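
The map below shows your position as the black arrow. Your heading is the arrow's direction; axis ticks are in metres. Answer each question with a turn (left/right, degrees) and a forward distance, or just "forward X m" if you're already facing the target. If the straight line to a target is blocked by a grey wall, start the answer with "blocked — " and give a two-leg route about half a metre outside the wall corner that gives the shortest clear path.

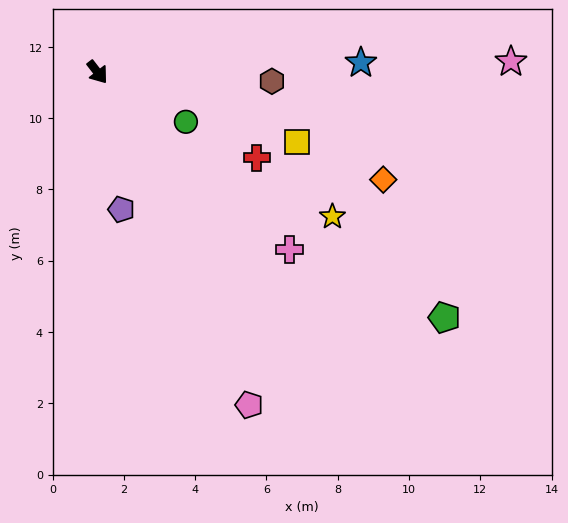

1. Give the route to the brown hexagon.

turn left 49°, forward 4.9 m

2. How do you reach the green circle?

turn left 23°, forward 2.8 m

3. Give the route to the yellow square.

turn left 33°, forward 5.9 m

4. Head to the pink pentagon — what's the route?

turn right 13°, forward 10.3 m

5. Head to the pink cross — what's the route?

turn left 10°, forward 7.3 m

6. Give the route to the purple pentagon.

turn right 28°, forward 3.9 m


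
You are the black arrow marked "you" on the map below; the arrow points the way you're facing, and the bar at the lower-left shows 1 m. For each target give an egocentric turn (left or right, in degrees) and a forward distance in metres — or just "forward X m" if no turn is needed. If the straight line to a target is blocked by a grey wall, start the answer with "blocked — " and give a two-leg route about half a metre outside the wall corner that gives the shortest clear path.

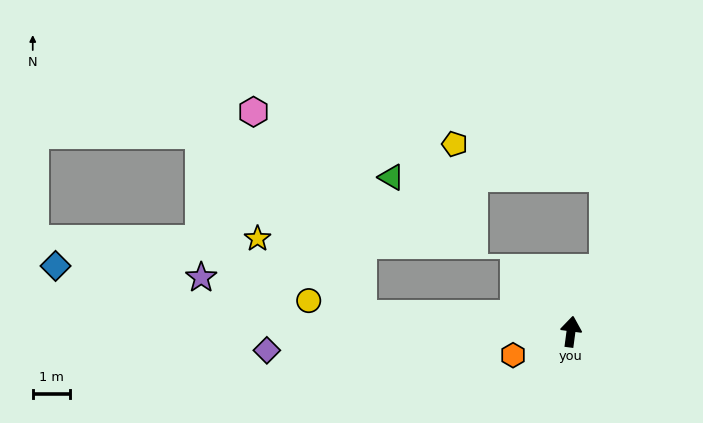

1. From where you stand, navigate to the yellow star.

blocked — turn left 93°, forward 5.6 m, then turn right 32°, forward 3.4 m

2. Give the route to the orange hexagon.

turn left 120°, forward 1.7 m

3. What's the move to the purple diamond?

turn left 101°, forward 8.1 m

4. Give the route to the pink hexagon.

blocked — turn left 93°, forward 5.6 m, then turn right 58°, forward 6.2 m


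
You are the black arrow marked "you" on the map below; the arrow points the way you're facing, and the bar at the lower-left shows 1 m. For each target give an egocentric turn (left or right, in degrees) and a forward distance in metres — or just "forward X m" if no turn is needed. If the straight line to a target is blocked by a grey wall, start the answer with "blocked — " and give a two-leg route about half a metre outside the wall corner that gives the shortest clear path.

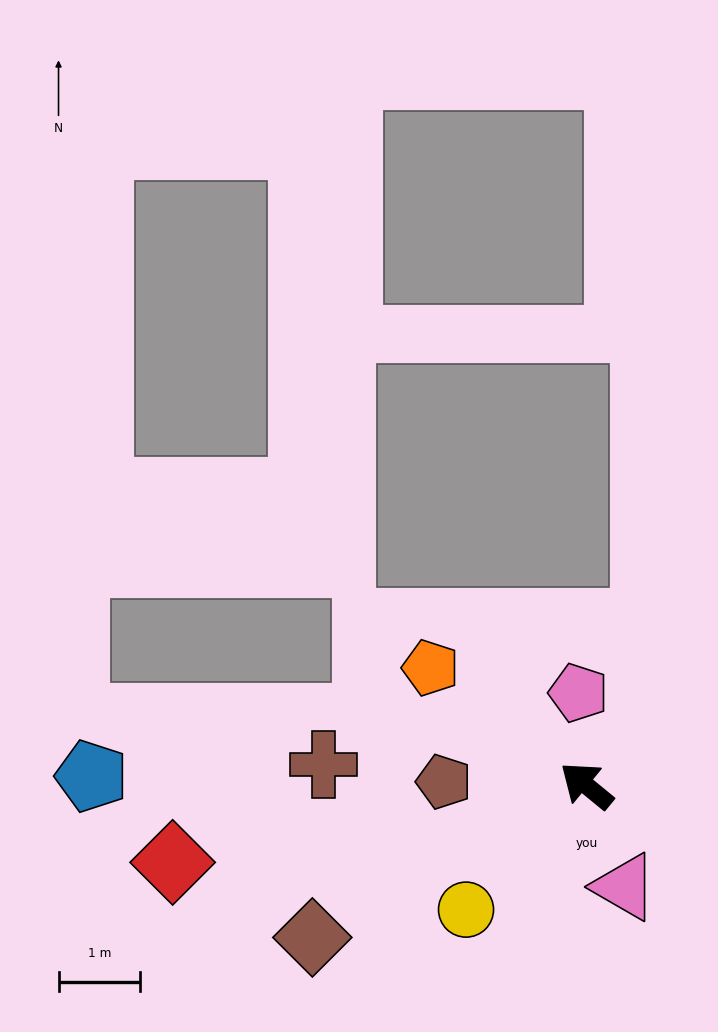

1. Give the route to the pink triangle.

turn left 150°, forward 1.3 m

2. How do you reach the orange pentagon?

turn left 2°, forward 2.4 m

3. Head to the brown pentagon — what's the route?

turn left 38°, forward 1.8 m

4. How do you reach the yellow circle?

turn left 85°, forward 2.1 m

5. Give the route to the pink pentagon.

turn right 46°, forward 1.1 m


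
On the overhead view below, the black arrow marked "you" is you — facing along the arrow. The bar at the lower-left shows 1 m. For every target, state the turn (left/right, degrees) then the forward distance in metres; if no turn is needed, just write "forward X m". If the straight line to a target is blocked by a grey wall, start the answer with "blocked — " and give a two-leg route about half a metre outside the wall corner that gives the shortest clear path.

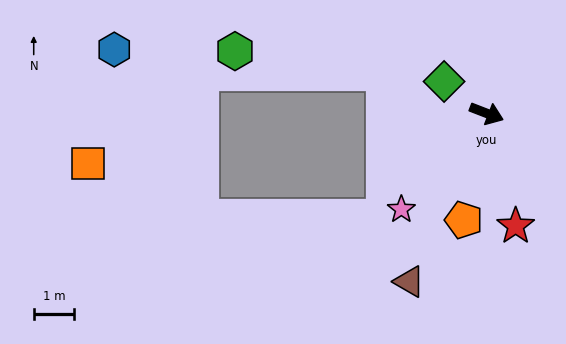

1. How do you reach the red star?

turn right 54°, forward 2.9 m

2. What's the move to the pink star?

turn right 110°, forward 3.2 m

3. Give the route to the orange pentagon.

turn right 81°, forward 2.7 m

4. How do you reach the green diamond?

turn left 164°, forward 1.3 m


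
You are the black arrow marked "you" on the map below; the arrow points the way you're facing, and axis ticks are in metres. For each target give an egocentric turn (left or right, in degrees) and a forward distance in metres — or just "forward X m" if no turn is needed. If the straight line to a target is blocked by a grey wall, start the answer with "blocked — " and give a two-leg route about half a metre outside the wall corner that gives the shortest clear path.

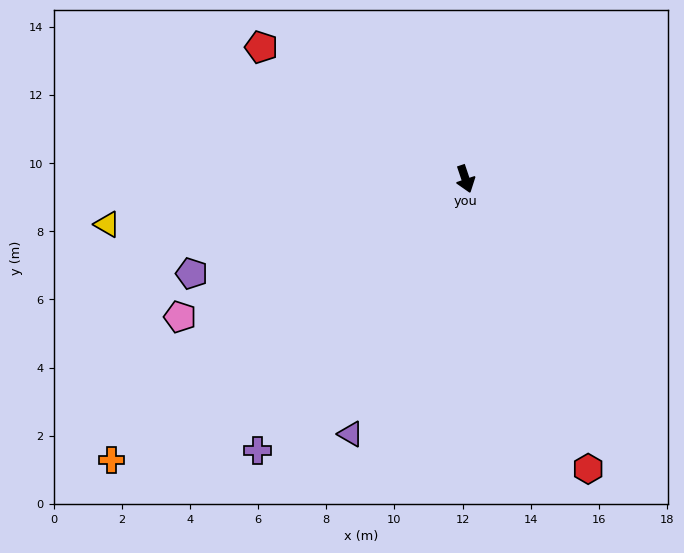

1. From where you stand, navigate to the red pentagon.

turn right 141°, forward 7.1 m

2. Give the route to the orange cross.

turn right 70°, forward 13.3 m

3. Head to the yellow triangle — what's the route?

turn right 101°, forward 10.6 m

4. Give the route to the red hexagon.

turn left 4°, forward 9.2 m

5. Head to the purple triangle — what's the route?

turn right 43°, forward 8.2 m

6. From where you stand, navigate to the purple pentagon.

turn right 90°, forward 8.5 m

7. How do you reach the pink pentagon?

turn right 83°, forward 9.3 m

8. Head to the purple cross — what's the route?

turn right 56°, forward 10.0 m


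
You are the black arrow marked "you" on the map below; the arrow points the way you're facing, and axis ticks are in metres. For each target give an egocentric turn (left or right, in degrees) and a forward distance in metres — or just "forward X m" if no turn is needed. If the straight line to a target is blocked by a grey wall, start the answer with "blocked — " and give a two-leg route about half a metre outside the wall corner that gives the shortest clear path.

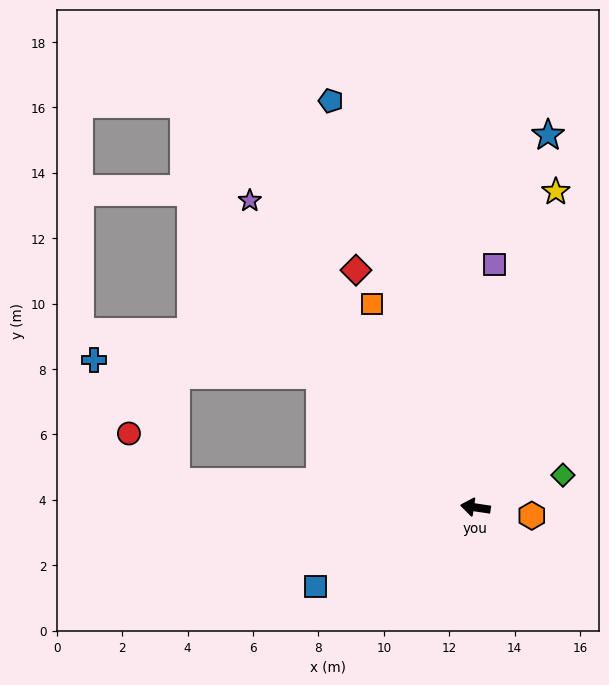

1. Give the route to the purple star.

turn right 45°, forward 11.6 m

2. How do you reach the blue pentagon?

turn right 62°, forward 13.2 m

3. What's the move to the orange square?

turn right 55°, forward 7.0 m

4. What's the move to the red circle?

blocked — turn left 4°, forward 9.2 m, then turn right 42°, forward 2.1 m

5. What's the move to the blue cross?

blocked — turn right 32°, forward 6.3 m, then turn left 37°, forward 6.9 m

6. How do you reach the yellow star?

turn right 96°, forward 10.0 m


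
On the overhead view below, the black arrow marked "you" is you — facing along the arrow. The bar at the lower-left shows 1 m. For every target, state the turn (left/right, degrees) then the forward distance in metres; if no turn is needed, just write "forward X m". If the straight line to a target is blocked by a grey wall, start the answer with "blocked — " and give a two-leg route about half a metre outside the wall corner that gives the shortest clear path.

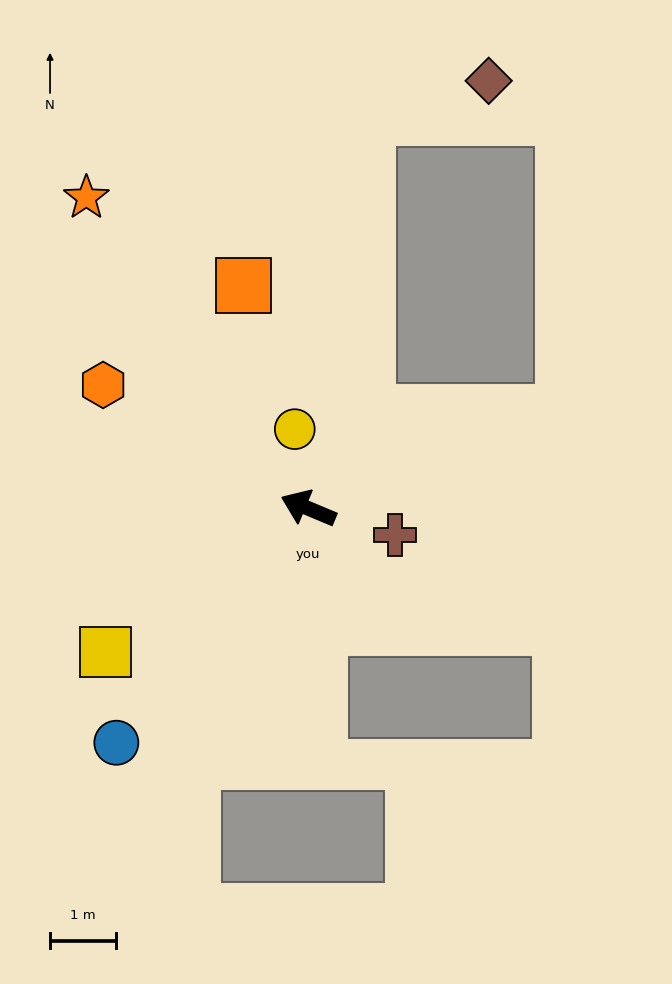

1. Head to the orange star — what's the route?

turn right 32°, forward 5.8 m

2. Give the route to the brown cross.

turn right 175°, forward 1.4 m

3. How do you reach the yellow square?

turn left 58°, forward 3.8 m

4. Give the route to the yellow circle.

turn right 58°, forward 1.2 m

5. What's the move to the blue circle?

turn left 73°, forward 4.6 m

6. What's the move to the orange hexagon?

turn right 8°, forward 3.6 m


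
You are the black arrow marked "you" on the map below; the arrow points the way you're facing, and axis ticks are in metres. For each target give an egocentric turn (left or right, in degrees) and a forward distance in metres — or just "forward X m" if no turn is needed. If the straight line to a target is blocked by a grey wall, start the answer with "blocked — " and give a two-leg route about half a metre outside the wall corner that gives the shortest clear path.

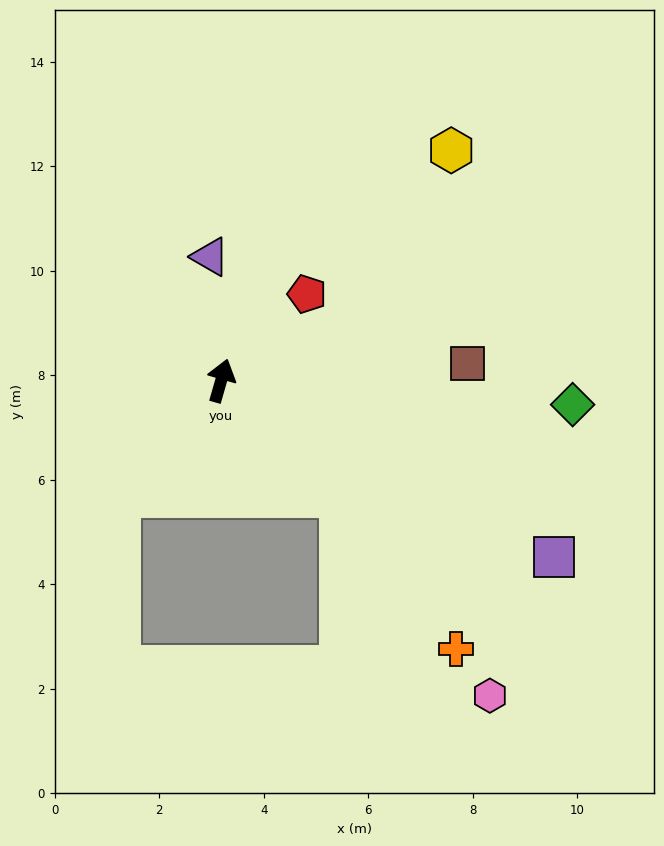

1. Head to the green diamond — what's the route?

turn right 78°, forward 6.7 m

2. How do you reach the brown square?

turn right 70°, forward 4.7 m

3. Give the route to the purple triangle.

turn left 21°, forward 2.4 m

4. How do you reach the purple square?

turn right 102°, forward 7.2 m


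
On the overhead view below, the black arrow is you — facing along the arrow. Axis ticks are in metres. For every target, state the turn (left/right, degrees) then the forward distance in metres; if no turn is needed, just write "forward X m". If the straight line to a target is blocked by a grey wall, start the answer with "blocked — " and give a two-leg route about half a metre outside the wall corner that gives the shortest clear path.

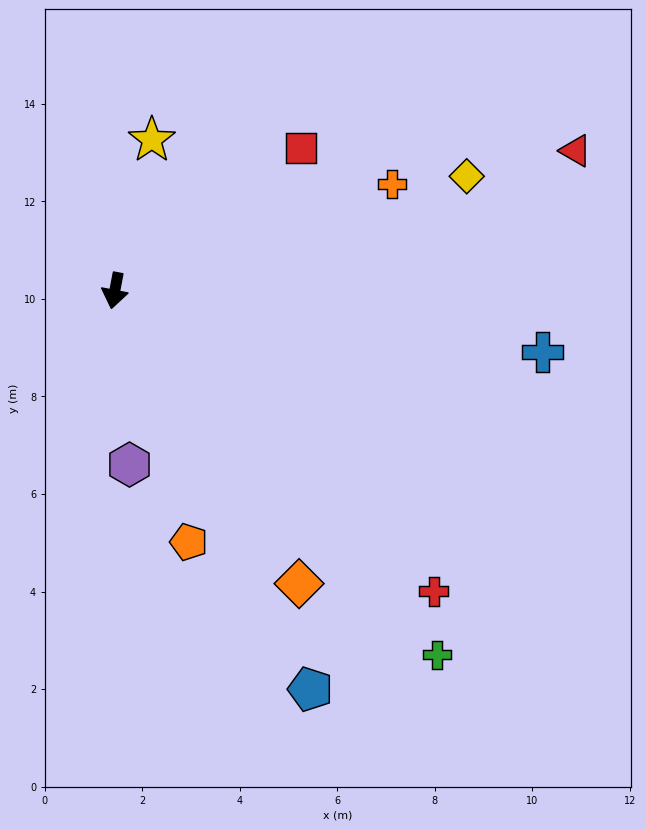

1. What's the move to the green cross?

turn left 52°, forward 10.0 m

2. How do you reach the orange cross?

turn left 122°, forward 6.1 m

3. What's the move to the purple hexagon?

turn left 16°, forward 3.6 m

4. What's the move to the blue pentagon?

turn left 37°, forward 9.1 m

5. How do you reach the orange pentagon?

turn left 27°, forward 5.4 m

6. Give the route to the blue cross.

turn left 93°, forward 8.9 m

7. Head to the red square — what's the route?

turn left 138°, forward 4.8 m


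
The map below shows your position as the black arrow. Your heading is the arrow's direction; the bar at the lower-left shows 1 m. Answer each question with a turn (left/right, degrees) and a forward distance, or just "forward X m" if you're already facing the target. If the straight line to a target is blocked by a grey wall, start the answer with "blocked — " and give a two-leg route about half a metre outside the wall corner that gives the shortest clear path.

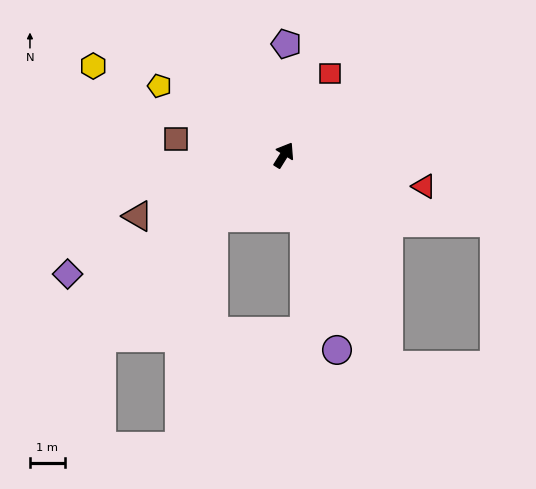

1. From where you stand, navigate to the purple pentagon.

turn left 31°, forward 3.2 m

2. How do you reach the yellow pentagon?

turn left 93°, forward 4.1 m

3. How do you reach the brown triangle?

turn left 145°, forward 4.6 m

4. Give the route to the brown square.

turn left 113°, forward 3.1 m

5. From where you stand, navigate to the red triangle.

turn right 71°, forward 4.1 m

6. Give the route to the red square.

turn left 2°, forward 2.7 m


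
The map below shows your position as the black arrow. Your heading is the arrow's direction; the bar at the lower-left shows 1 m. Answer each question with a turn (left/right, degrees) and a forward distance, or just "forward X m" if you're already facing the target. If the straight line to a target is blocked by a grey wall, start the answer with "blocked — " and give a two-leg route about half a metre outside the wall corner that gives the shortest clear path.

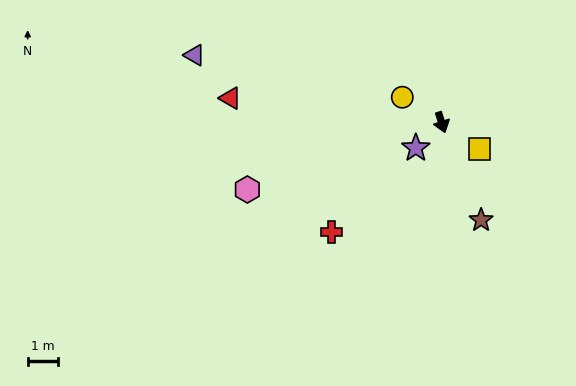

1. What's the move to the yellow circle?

turn right 141°, forward 1.6 m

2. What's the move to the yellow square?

turn left 37°, forward 1.6 m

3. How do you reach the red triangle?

turn right 115°, forward 7.1 m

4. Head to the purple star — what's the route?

turn right 63°, forward 1.2 m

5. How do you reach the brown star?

turn left 4°, forward 3.5 m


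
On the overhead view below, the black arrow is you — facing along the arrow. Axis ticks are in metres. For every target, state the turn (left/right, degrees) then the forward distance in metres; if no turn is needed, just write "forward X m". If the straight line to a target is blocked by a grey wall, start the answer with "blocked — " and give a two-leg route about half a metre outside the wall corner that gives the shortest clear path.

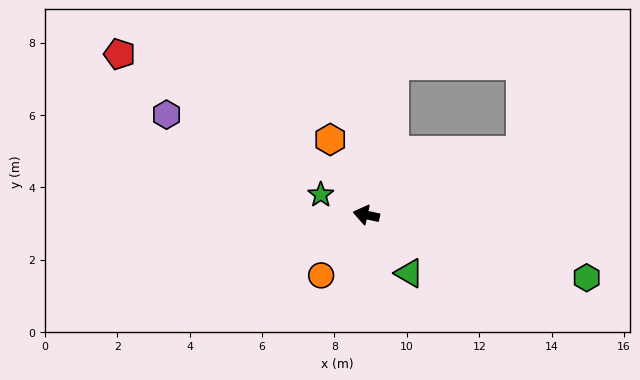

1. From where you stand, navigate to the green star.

turn right 12°, forward 1.4 m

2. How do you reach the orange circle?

turn left 65°, forward 2.1 m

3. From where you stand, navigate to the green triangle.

turn left 139°, forward 2.0 m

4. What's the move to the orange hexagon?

turn right 52°, forward 2.3 m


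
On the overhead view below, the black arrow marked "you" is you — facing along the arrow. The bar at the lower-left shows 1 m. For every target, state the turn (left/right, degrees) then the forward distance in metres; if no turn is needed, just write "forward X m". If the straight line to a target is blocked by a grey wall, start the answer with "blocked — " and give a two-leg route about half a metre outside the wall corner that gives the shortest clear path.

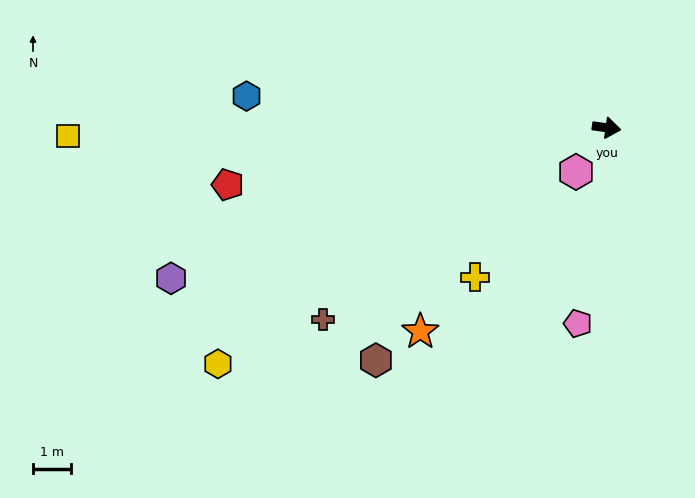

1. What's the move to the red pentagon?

turn right 163°, forward 10.0 m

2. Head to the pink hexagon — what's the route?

turn right 117°, forward 1.4 m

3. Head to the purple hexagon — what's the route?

turn right 153°, forward 12.0 m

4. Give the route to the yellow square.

turn right 171°, forward 14.1 m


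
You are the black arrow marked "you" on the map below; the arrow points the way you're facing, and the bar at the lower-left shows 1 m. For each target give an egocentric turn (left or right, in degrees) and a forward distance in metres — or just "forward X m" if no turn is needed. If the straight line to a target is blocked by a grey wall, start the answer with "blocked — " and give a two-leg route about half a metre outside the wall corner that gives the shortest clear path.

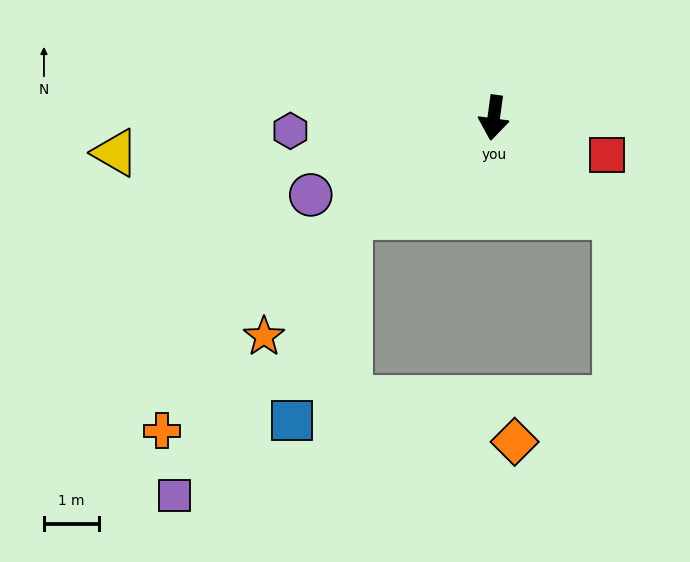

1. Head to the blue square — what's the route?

blocked — turn right 48°, forward 3.2 m, then turn left 40°, forward 3.8 m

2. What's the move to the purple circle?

turn right 59°, forward 3.6 m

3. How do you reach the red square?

turn left 80°, forward 2.2 m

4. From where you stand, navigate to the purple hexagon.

turn right 79°, forward 3.7 m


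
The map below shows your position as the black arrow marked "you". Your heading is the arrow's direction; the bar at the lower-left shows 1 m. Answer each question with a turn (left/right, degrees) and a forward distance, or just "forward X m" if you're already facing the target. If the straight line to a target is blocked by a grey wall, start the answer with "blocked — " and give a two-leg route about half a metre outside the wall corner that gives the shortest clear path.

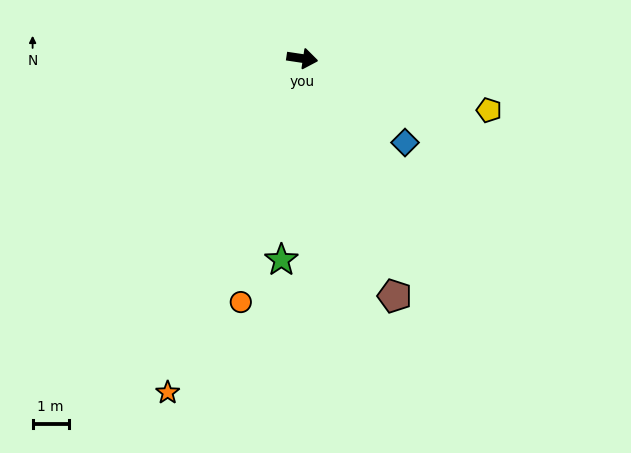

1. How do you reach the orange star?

turn right 103°, forward 10.0 m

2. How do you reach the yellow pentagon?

turn right 7°, forward 5.4 m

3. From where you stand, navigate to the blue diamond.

turn right 31°, forward 3.7 m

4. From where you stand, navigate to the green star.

turn right 87°, forward 5.6 m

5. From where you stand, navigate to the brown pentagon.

turn right 60°, forward 7.1 m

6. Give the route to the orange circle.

turn right 96°, forward 7.0 m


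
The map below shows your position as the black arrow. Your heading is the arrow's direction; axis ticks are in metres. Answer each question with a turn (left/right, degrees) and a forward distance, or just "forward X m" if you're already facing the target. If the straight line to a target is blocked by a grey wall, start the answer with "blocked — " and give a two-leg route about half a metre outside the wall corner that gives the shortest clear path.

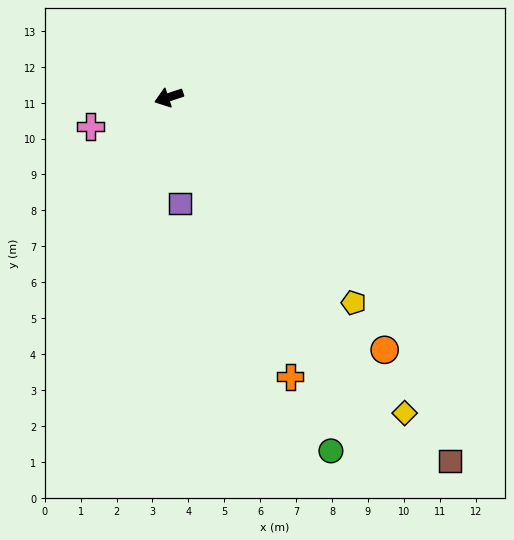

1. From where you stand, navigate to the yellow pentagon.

turn left 113°, forward 7.7 m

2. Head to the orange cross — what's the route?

turn left 95°, forward 8.5 m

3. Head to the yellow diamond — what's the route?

turn left 108°, forward 11.0 m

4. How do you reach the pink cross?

turn left 2°, forward 2.3 m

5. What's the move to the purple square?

turn left 78°, forward 3.0 m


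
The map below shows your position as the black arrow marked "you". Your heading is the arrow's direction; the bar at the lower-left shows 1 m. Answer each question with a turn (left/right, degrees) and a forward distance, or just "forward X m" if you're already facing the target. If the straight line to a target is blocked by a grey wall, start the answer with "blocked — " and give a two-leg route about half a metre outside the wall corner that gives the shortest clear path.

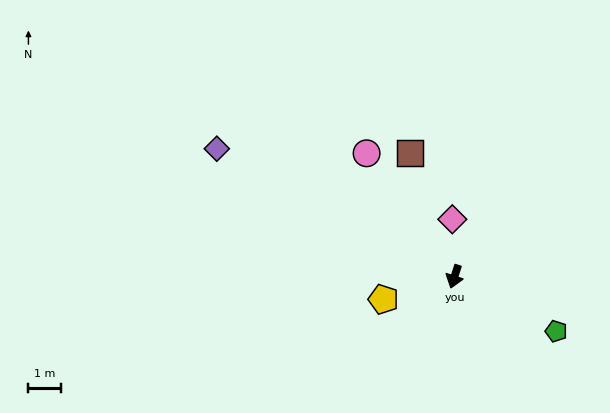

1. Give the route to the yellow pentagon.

turn right 55°, forward 2.3 m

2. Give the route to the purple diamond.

turn right 101°, forward 8.3 m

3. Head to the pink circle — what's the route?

turn right 127°, forward 4.7 m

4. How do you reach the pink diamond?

turn right 160°, forward 1.8 m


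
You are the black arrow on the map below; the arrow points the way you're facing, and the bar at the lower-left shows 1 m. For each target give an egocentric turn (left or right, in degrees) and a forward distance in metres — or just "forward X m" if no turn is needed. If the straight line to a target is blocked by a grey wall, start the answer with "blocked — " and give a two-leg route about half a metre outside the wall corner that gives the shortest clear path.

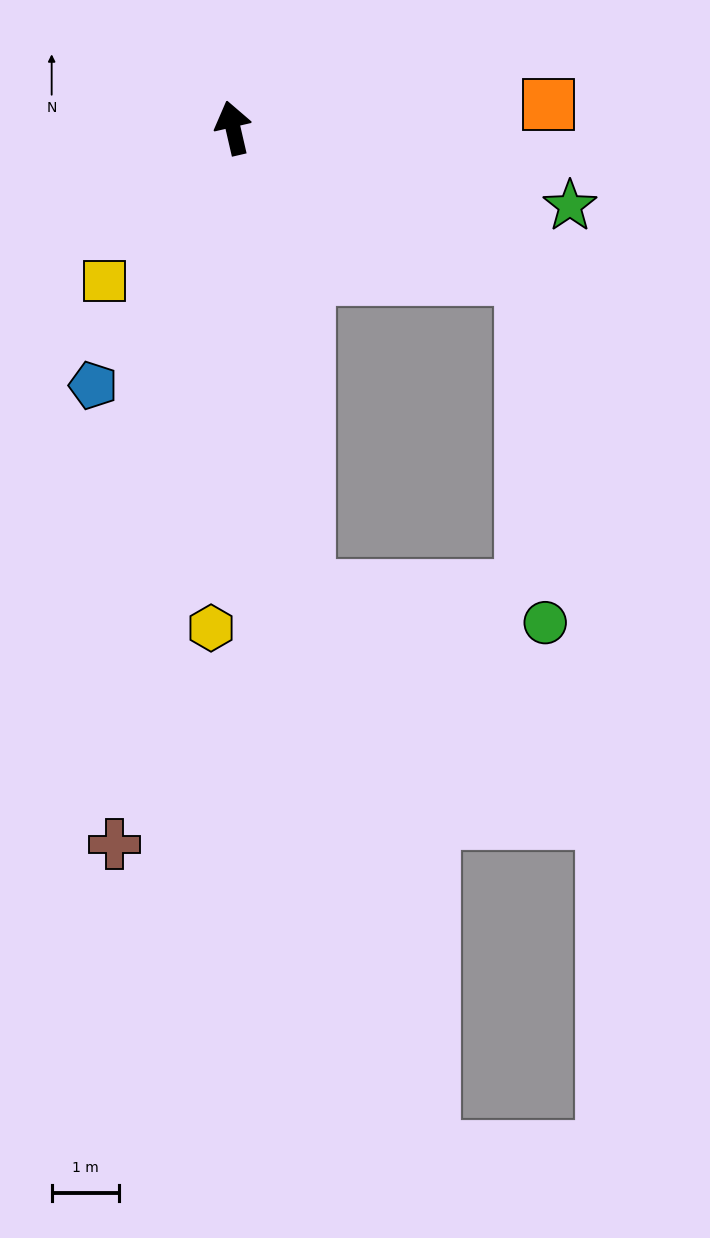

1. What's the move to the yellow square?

turn left 127°, forward 3.0 m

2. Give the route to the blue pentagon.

turn left 139°, forward 4.3 m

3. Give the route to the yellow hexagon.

turn left 165°, forward 7.4 m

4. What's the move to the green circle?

blocked — turn right 130°, forward 4.8 m, then turn right 59°, forward 5.1 m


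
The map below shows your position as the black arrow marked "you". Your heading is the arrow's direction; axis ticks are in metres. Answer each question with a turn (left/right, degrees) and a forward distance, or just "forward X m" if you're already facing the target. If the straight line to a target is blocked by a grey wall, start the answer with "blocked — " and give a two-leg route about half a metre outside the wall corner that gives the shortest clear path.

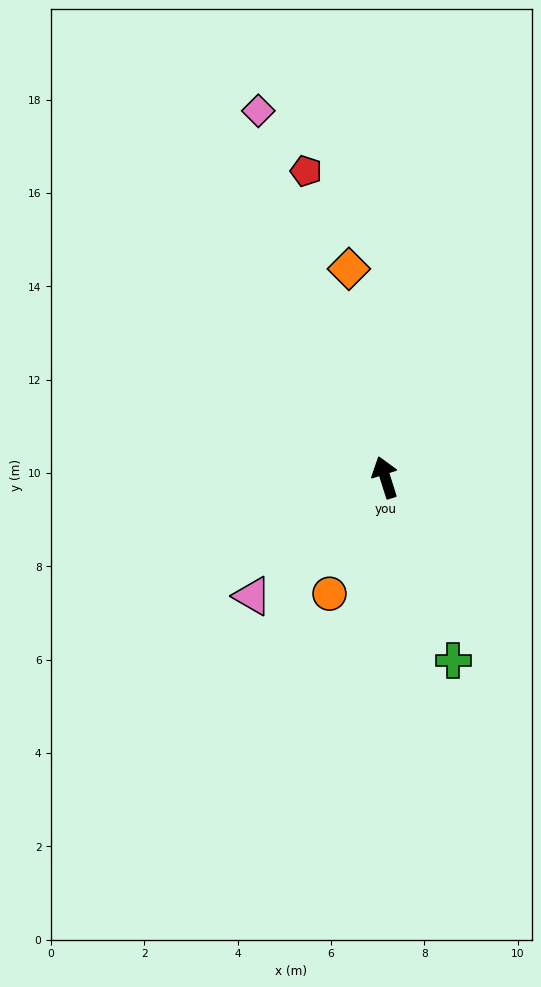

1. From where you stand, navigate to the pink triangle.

turn left 114°, forward 3.8 m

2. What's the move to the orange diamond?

turn right 8°, forward 4.5 m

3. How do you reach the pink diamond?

forward 8.3 m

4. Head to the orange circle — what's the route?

turn left 137°, forward 2.8 m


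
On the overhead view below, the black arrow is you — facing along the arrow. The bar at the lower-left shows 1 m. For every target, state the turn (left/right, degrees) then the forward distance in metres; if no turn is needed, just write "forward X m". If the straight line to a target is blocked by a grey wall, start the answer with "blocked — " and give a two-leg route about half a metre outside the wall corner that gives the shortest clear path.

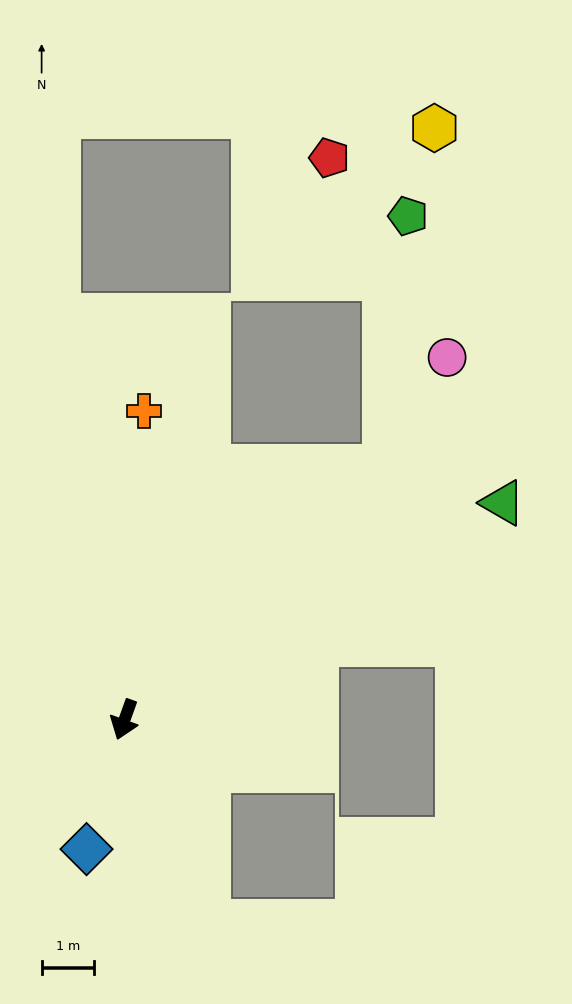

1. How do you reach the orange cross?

turn right 164°, forward 5.9 m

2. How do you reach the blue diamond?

turn left 3°, forward 2.6 m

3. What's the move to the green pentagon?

blocked — turn left 154°, forward 6.9 m, then turn left 40°, forward 4.8 m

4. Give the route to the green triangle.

turn left 140°, forward 8.3 m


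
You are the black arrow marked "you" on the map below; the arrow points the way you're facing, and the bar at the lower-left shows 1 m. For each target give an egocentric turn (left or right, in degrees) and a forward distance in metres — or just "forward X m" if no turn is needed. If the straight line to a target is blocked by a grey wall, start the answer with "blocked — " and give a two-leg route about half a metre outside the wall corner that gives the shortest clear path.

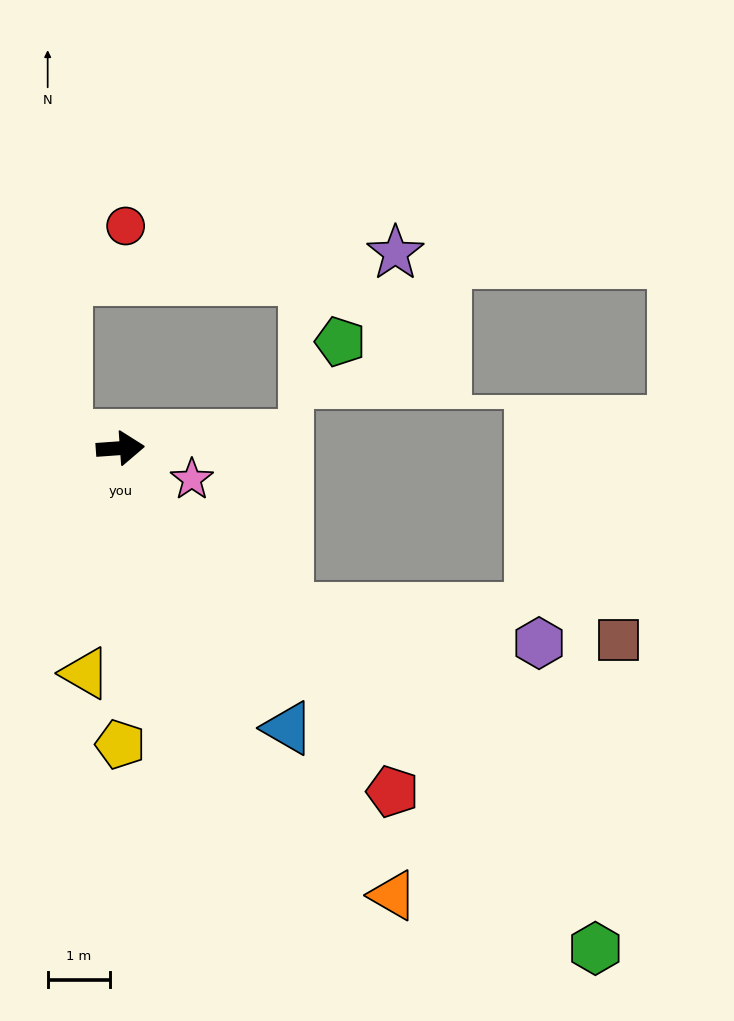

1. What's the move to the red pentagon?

turn right 56°, forward 7.1 m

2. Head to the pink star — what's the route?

turn right 28°, forward 1.3 m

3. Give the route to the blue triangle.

turn right 63°, forward 5.3 m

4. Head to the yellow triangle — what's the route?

turn right 103°, forward 3.7 m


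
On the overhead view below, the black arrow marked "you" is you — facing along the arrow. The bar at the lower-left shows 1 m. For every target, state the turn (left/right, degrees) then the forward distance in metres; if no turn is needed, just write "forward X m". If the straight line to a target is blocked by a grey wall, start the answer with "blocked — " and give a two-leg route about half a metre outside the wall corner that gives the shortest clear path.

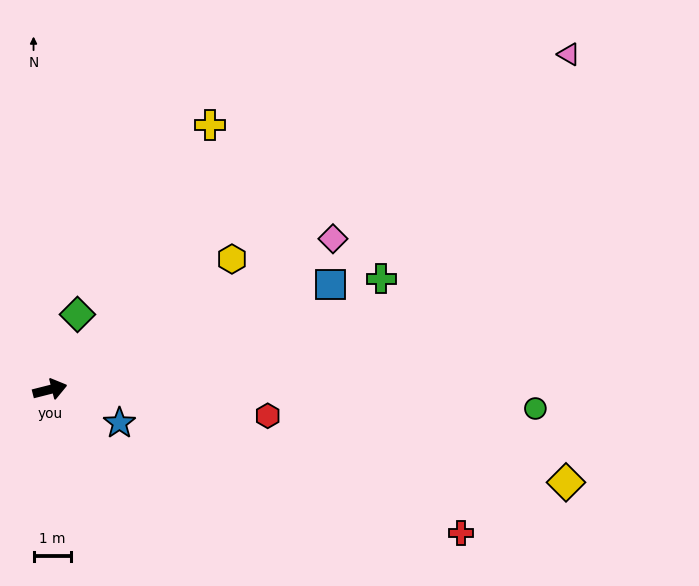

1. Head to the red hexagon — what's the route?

turn right 21°, forward 5.8 m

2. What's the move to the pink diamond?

turn left 14°, forward 8.5 m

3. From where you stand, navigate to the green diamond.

turn left 56°, forward 2.1 m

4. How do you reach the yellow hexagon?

turn left 21°, forward 5.9 m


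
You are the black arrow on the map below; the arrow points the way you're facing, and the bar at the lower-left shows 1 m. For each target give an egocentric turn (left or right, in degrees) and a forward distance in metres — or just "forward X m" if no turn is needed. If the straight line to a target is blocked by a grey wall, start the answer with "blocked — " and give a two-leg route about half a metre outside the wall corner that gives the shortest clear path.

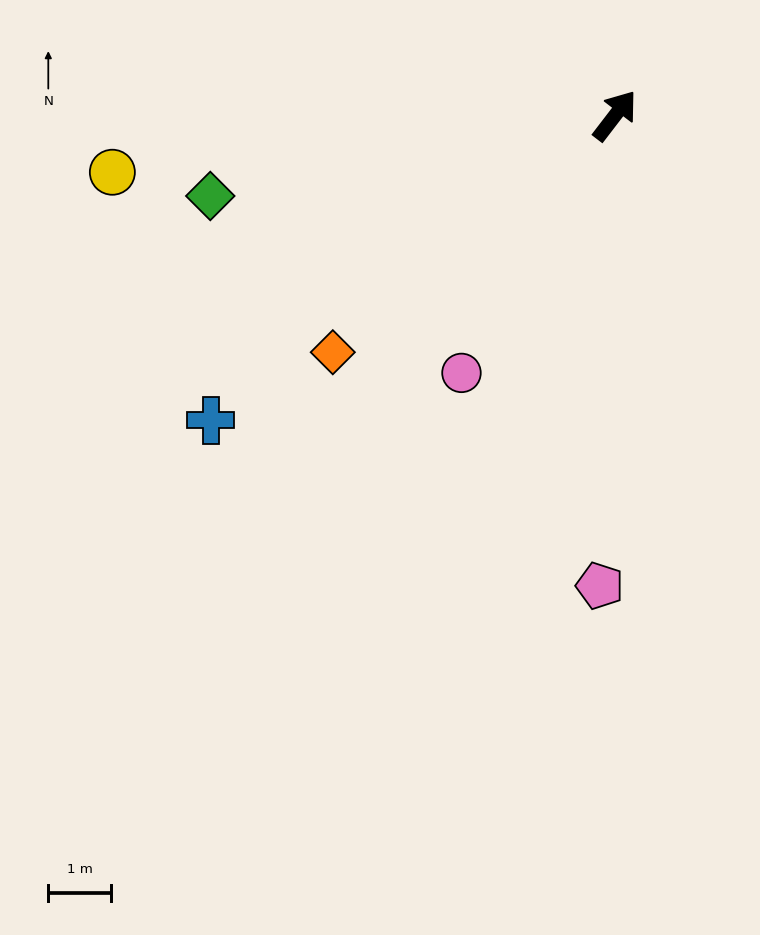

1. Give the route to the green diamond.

turn left 139°, forward 6.6 m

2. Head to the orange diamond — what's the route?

turn left 167°, forward 5.9 m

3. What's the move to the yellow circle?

turn left 134°, forward 8.1 m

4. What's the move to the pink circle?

turn right 173°, forward 4.8 m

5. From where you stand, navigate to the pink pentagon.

turn right 144°, forward 7.5 m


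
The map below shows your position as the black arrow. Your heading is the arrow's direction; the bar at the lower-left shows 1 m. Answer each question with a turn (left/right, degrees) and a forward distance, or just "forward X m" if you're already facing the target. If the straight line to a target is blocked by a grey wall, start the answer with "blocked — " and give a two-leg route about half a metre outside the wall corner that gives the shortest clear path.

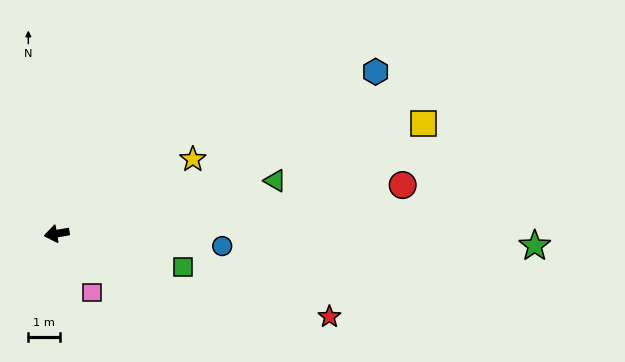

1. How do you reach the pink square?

turn left 111°, forward 2.2 m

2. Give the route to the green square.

turn left 155°, forward 4.1 m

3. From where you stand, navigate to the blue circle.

turn left 166°, forward 5.2 m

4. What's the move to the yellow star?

turn right 161°, forward 4.9 m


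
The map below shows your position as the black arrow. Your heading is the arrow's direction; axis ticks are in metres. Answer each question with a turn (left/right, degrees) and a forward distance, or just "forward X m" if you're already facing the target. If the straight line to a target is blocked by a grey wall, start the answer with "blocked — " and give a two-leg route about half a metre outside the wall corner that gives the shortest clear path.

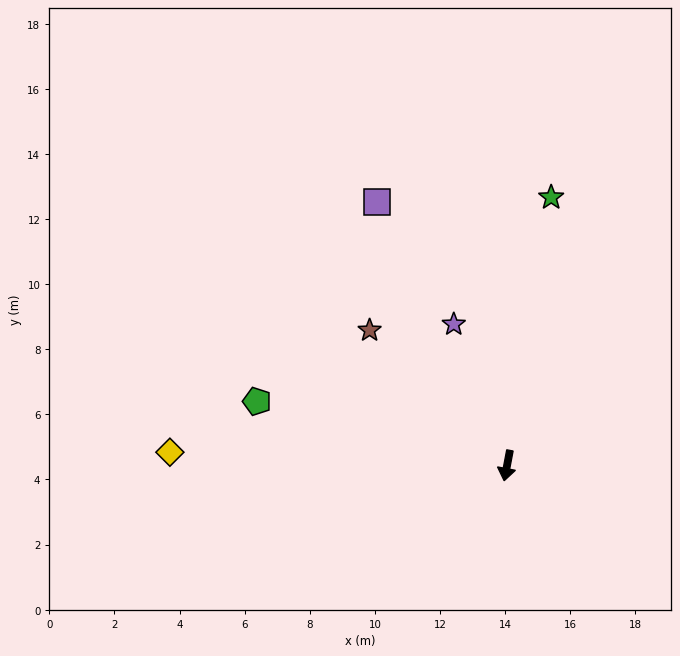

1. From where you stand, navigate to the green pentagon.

turn right 94°, forward 7.9 m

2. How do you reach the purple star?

turn right 149°, forward 4.6 m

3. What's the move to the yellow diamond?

turn right 82°, forward 10.4 m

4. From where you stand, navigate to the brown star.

turn right 124°, forward 5.9 m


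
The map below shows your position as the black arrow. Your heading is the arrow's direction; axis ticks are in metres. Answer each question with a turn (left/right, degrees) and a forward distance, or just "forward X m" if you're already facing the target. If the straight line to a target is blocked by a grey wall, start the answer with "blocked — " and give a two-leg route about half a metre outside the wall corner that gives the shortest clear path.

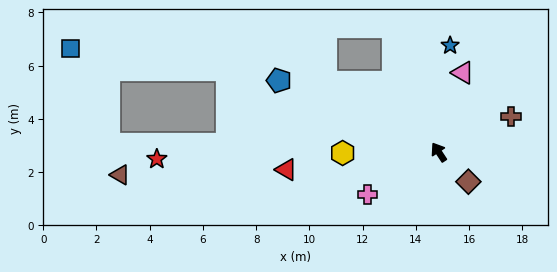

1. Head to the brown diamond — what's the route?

turn right 168°, forward 1.6 m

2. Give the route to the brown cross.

turn right 97°, forward 3.0 m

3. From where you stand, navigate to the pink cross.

turn left 87°, forward 3.1 m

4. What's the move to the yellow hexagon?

turn left 57°, forward 3.6 m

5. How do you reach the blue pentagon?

turn left 32°, forward 6.6 m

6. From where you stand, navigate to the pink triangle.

turn right 50°, forward 3.1 m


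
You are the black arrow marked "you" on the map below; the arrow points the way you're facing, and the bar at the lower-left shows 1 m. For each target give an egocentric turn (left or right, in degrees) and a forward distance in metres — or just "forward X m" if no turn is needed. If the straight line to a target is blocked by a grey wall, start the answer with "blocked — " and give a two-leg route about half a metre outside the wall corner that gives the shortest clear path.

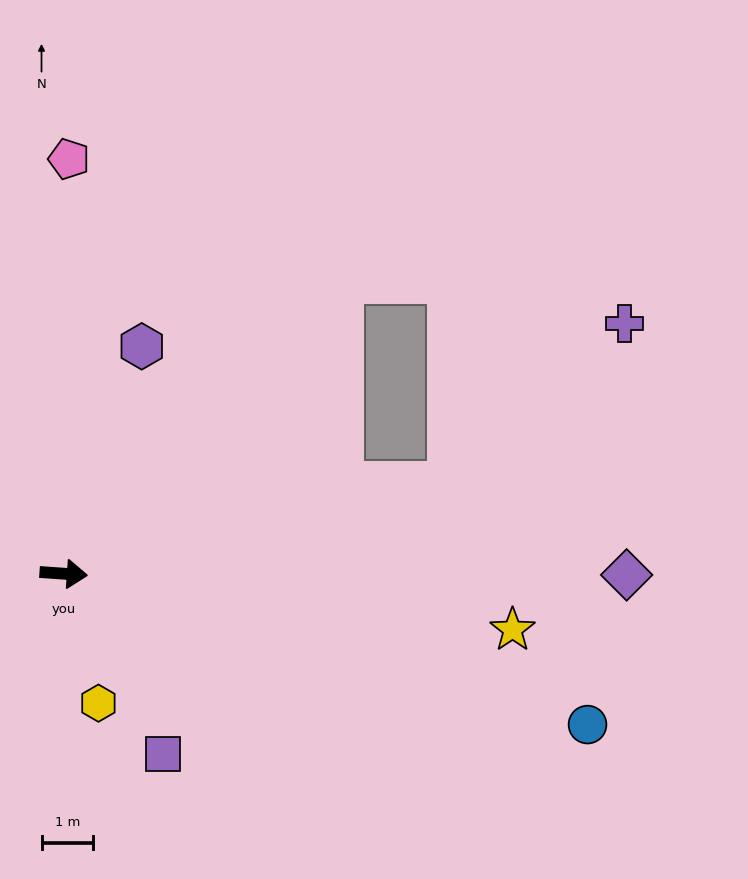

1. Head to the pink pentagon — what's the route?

turn left 93°, forward 8.0 m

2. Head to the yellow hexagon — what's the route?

turn right 71°, forward 2.6 m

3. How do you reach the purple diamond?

turn left 4°, forward 10.9 m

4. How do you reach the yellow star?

turn right 3°, forward 8.7 m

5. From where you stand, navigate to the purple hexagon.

turn left 75°, forward 4.6 m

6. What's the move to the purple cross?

blocked — turn left 17°, forward 7.7 m, then turn left 29°, forward 4.6 m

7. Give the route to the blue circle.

turn right 12°, forward 10.5 m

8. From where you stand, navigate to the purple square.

turn right 57°, forward 4.0 m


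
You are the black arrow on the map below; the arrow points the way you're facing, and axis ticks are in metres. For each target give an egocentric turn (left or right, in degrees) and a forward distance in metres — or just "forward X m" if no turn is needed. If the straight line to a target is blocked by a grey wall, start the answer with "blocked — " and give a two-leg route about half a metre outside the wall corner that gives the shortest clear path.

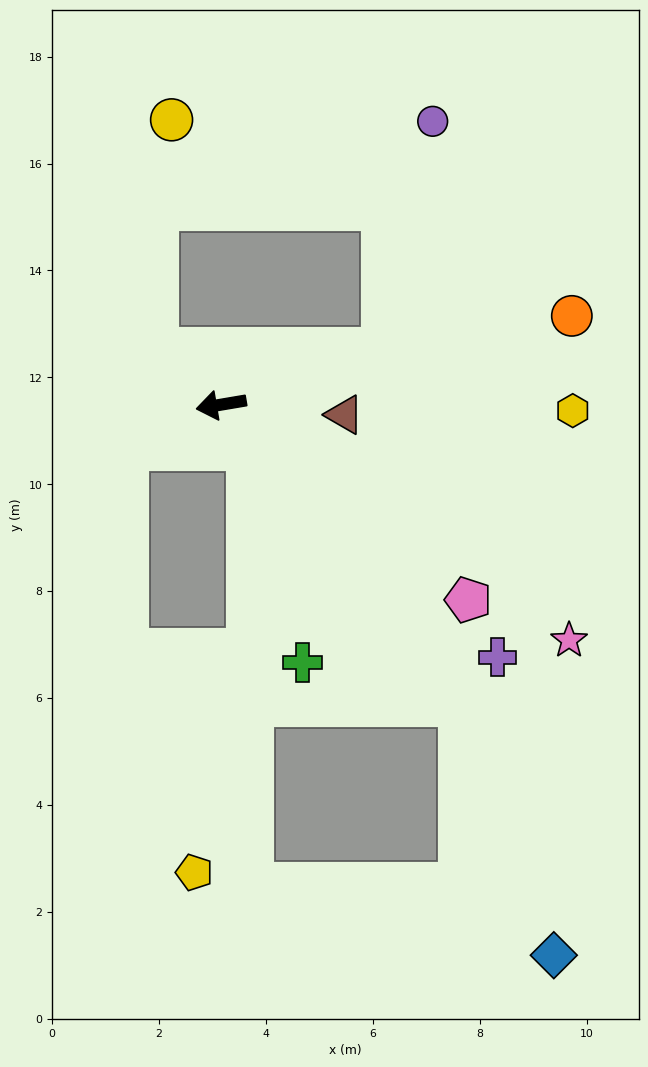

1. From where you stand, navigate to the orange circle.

turn right 175°, forward 6.8 m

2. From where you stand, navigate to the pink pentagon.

turn left 132°, forward 5.9 m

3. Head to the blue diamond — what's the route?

blocked — turn left 119°, forward 7.2 m, then turn right 18°, forward 5.0 m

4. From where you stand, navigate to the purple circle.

blocked — turn right 171°, forward 3.2 m, then turn left 59°, forward 4.4 m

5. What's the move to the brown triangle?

turn left 166°, forward 2.3 m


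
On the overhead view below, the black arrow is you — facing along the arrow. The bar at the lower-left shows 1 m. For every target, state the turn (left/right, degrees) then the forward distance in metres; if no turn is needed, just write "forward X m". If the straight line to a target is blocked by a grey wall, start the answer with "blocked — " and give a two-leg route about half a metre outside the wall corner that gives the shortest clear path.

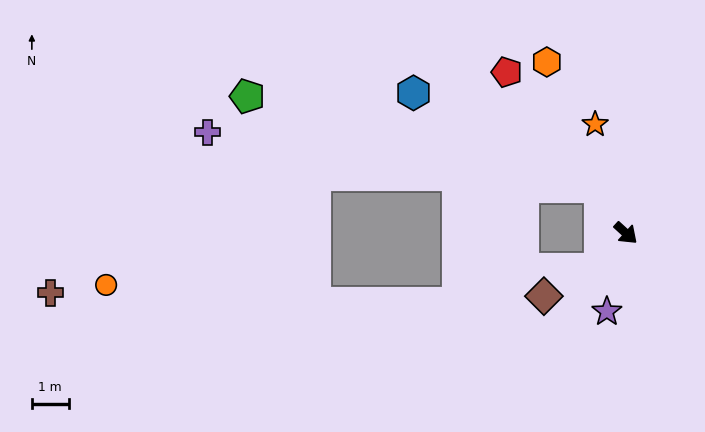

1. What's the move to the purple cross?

blocked — turn left 162°, forward 1.4 m, then turn left 52°, forward 10.8 m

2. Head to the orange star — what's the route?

turn left 148°, forward 3.1 m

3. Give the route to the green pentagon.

blocked — turn left 162°, forward 1.4 m, then turn left 46°, forward 9.9 m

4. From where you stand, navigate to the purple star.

turn right 61°, forward 2.2 m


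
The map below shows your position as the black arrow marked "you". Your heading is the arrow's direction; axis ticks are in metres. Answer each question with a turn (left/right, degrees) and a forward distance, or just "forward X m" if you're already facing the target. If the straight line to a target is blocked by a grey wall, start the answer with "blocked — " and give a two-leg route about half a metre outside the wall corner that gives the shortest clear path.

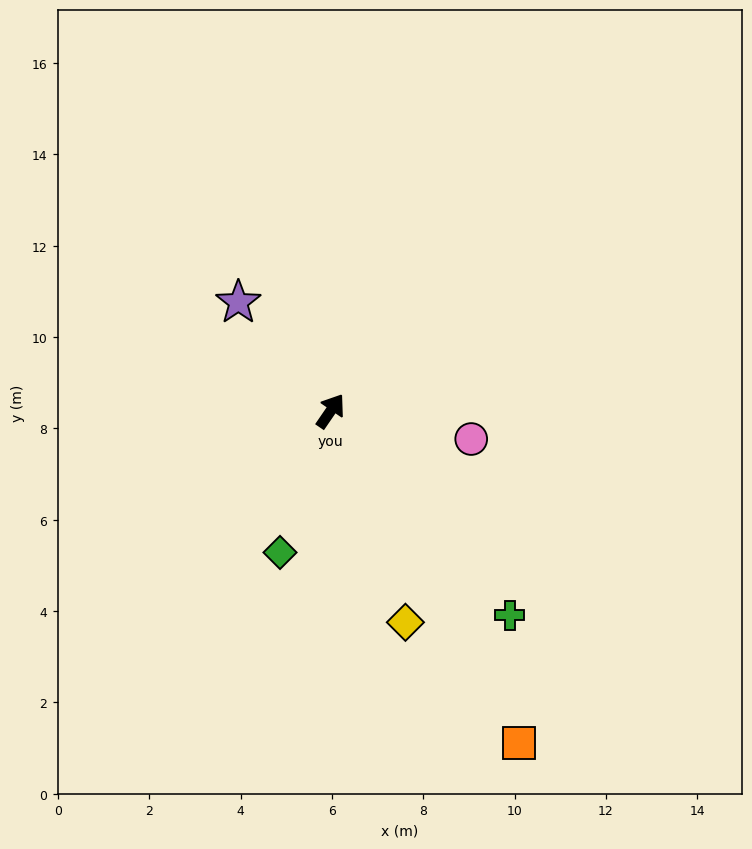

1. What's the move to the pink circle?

turn right 67°, forward 3.1 m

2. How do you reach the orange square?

turn right 116°, forward 8.4 m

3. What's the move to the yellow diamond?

turn right 126°, forward 4.9 m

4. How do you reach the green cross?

turn right 104°, forward 6.0 m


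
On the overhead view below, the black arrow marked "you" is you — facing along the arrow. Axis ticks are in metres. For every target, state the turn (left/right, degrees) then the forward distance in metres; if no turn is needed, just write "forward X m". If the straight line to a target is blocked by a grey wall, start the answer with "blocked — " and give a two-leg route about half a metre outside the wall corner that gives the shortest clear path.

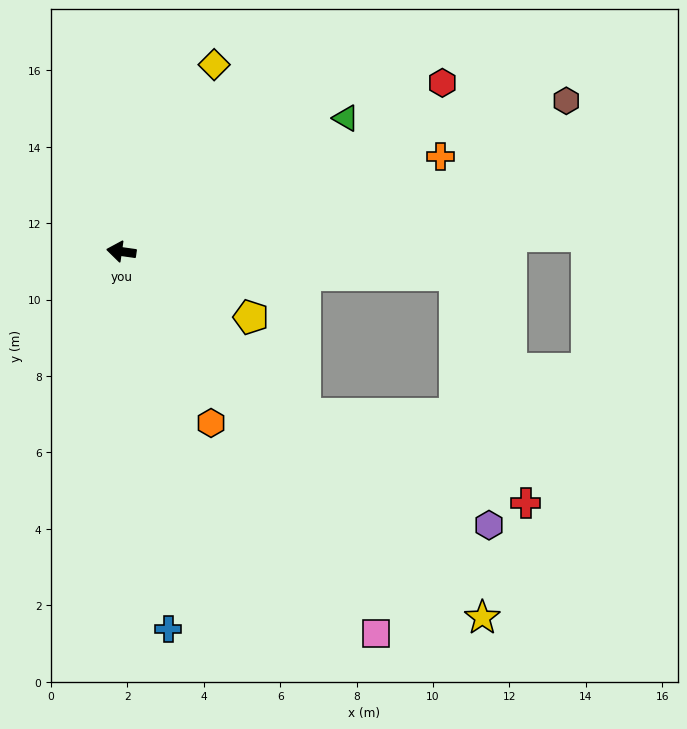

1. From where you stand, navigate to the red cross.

blocked — turn left 147°, forward 6.4 m, then turn left 19°, forward 6.2 m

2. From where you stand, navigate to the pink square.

turn left 132°, forward 12.0 m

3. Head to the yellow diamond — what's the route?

turn right 108°, forward 5.5 m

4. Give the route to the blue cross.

turn left 105°, forward 10.0 m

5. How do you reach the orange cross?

turn right 155°, forward 8.7 m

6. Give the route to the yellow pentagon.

turn left 161°, forward 3.8 m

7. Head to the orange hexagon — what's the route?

turn left 126°, forward 5.1 m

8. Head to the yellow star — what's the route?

turn left 143°, forward 13.5 m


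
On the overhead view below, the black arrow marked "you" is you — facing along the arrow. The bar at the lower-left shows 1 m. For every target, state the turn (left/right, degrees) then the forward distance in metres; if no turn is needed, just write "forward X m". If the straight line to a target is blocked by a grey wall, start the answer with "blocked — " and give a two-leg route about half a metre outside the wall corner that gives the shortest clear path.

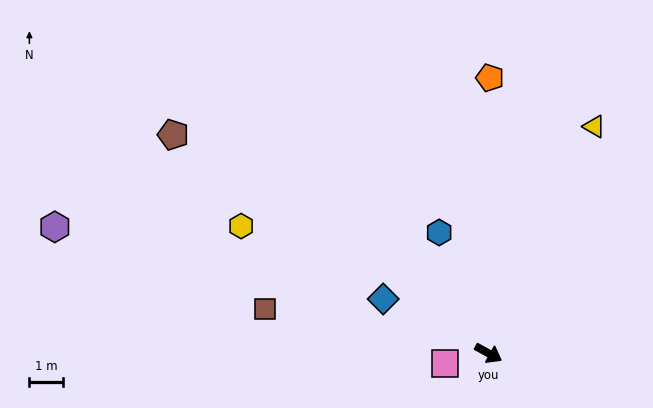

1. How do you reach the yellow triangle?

turn left 94°, forward 7.5 m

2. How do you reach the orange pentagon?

turn left 119°, forward 8.2 m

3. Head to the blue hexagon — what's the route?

turn left 141°, forward 3.9 m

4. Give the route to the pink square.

turn right 138°, forward 1.3 m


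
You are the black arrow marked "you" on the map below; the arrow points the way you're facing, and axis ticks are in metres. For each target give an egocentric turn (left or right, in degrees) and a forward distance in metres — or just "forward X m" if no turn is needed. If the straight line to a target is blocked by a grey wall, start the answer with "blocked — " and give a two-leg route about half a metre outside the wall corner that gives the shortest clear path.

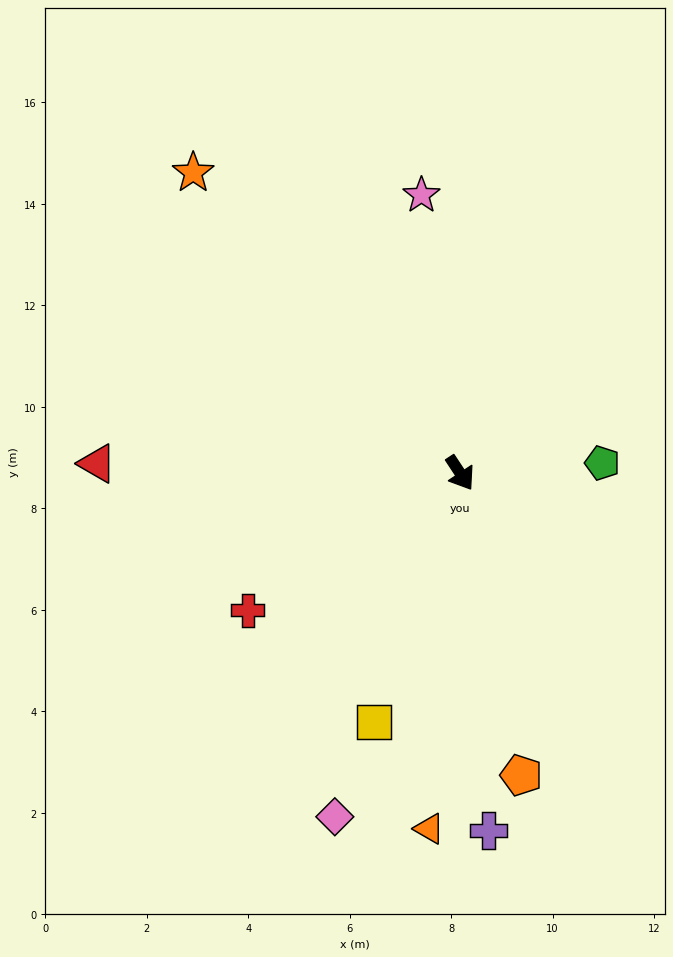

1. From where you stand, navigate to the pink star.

turn left 155°, forward 5.5 m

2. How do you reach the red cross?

turn right 91°, forward 5.0 m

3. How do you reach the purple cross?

turn right 29°, forward 7.1 m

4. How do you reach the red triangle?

turn right 125°, forward 7.2 m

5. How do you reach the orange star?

turn right 172°, forward 7.9 m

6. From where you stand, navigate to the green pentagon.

turn left 61°, forward 2.8 m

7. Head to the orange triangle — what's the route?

turn right 38°, forward 7.0 m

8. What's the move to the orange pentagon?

turn right 22°, forward 6.1 m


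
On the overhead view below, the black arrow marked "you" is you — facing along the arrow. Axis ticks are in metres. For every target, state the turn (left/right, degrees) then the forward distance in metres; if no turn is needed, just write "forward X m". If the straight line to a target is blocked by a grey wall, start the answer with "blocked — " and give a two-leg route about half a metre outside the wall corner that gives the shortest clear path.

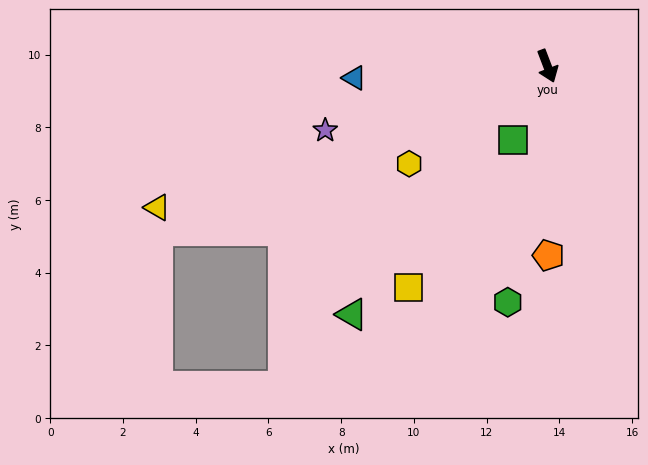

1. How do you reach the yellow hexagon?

turn right 76°, forward 4.7 m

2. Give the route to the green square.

turn right 46°, forward 2.2 m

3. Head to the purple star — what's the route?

turn right 95°, forward 6.4 m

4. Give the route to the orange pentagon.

turn right 21°, forward 5.2 m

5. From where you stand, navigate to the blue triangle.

turn right 107°, forward 5.3 m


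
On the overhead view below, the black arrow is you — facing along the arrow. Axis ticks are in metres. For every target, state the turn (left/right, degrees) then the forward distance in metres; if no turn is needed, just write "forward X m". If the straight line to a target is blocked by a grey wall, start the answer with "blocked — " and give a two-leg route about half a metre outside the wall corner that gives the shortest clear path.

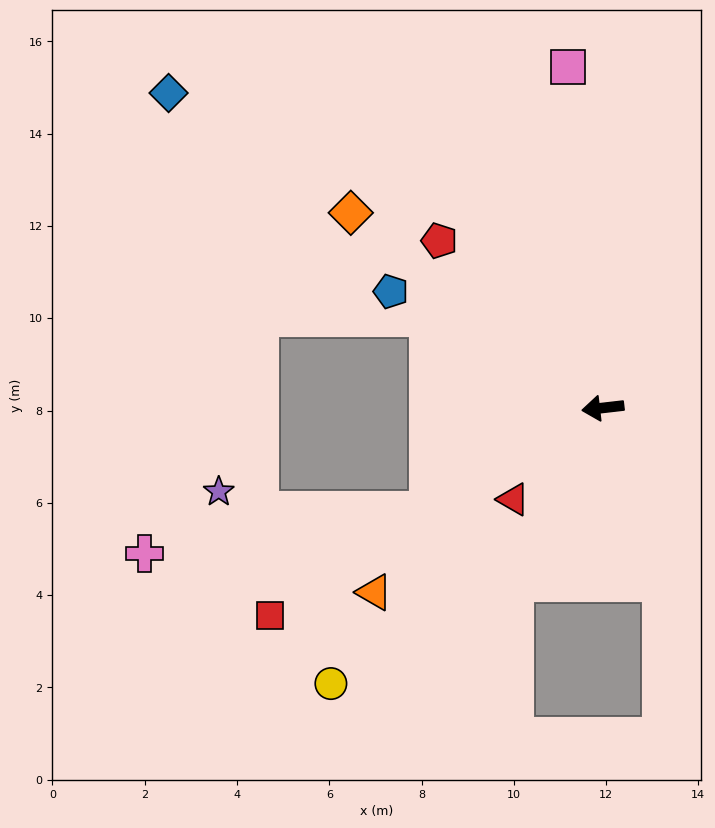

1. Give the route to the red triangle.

turn left 39°, forward 2.8 m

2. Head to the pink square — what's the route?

turn right 91°, forward 7.4 m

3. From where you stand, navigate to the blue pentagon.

turn right 35°, forward 5.2 m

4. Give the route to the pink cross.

blocked — turn left 24°, forward 4.4 m, then turn right 22°, forward 6.2 m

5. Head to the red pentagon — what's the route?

turn right 52°, forward 5.1 m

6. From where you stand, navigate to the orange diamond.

turn right 44°, forward 6.9 m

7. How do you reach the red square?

turn left 25°, forward 8.5 m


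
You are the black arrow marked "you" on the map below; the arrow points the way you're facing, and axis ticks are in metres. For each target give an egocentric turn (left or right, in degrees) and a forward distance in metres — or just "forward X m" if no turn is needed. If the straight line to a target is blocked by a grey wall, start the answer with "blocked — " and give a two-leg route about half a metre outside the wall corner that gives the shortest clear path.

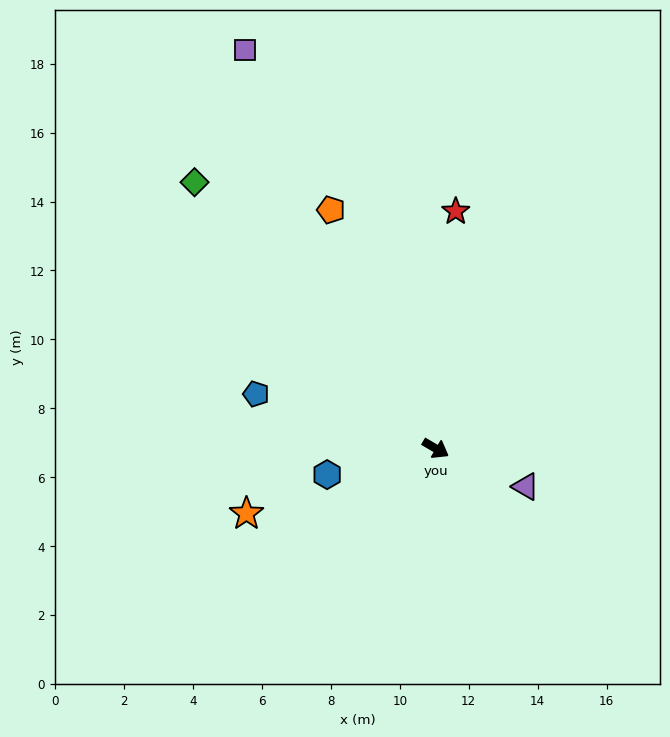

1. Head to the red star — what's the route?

turn left 115°, forward 6.9 m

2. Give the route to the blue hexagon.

turn right 136°, forward 3.2 m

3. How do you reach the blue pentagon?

turn right 167°, forward 5.4 m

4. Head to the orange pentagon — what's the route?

turn left 144°, forward 7.6 m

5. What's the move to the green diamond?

turn left 162°, forward 10.4 m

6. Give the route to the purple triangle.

turn left 7°, forward 2.8 m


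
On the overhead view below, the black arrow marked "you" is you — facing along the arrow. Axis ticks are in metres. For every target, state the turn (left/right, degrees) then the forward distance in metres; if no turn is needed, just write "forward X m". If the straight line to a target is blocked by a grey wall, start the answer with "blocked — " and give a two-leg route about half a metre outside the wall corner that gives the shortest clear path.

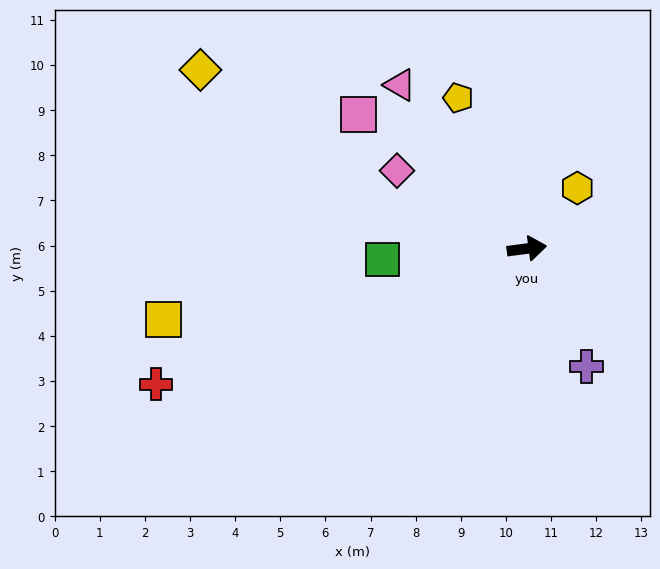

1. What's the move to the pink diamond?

turn left 142°, forward 3.4 m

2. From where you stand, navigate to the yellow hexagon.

turn left 43°, forward 1.7 m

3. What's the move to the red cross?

turn right 167°, forward 8.7 m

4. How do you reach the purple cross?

turn right 71°, forward 2.9 m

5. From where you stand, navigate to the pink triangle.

turn left 120°, forward 4.6 m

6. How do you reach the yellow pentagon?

turn left 107°, forward 3.7 m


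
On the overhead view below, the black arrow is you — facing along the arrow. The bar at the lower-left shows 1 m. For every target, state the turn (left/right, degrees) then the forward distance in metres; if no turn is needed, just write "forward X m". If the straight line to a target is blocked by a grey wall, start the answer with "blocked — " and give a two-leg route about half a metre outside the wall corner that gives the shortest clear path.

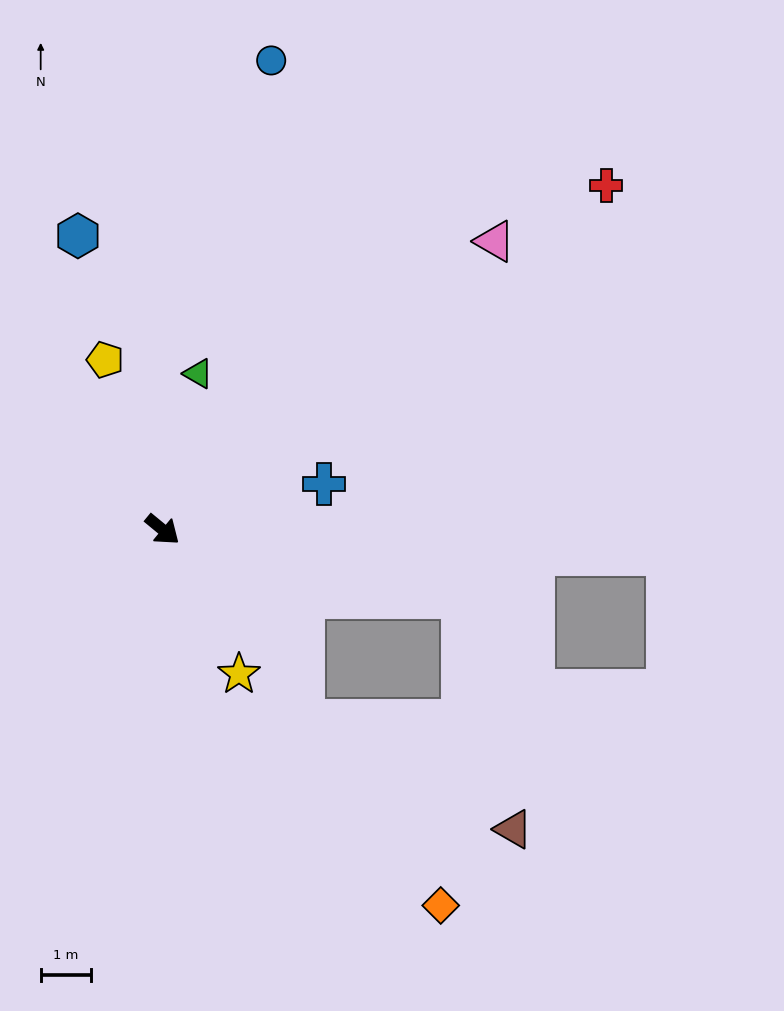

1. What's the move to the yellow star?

turn right 23°, forward 3.2 m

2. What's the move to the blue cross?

turn left 55°, forward 3.3 m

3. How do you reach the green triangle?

turn left 117°, forward 3.2 m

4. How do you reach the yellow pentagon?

turn left 148°, forward 3.6 m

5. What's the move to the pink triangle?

turn left 80°, forward 8.7 m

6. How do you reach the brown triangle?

blocked — turn left 27°, forward 6.1 m, then turn right 65°, forward 4.7 m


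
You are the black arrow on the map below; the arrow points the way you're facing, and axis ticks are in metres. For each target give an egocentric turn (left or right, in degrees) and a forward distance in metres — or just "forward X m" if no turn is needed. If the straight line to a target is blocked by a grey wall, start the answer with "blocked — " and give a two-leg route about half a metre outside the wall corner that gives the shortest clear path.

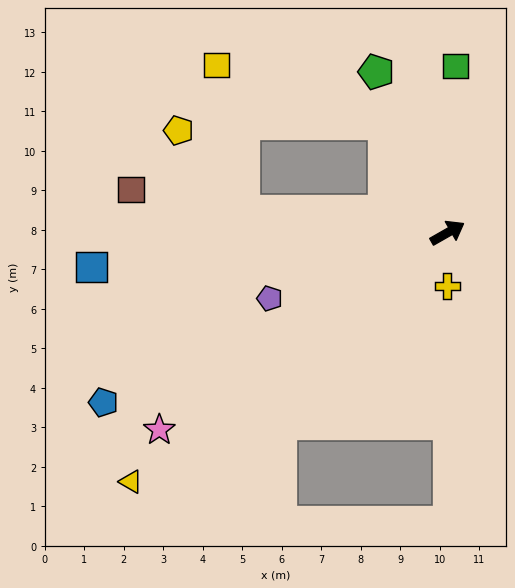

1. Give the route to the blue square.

turn left 156°, forward 9.1 m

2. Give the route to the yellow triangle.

turn right 172°, forward 10.2 m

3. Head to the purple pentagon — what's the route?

turn left 171°, forward 4.8 m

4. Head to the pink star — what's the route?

turn right 175°, forward 8.8 m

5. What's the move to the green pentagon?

turn left 84°, forward 4.5 m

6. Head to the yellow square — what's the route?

blocked — turn left 90°, forward 3.2 m, then turn left 41°, forward 4.5 m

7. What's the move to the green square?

turn left 57°, forward 4.2 m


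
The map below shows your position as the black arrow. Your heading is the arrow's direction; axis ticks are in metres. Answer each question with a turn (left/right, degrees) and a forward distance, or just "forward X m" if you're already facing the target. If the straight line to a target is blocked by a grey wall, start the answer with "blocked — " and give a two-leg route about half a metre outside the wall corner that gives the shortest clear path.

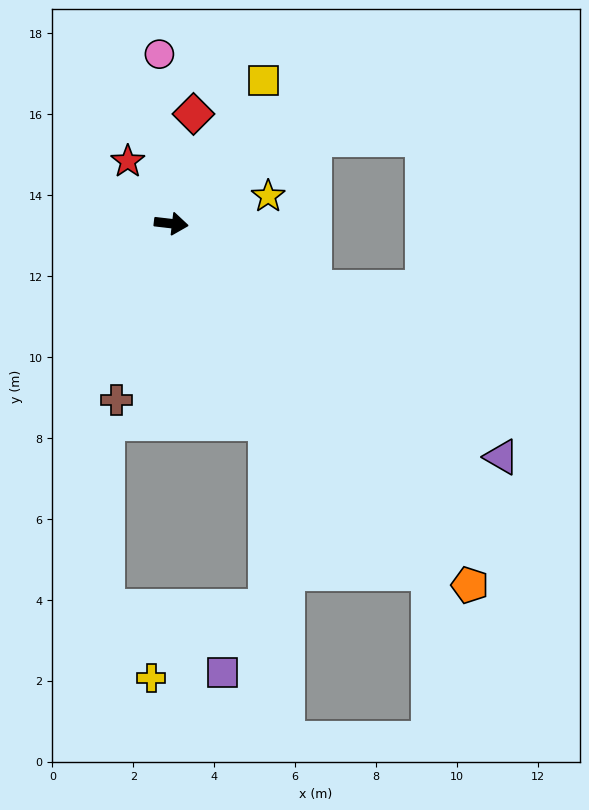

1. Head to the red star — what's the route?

turn left 132°, forward 1.9 m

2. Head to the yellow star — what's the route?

turn left 22°, forward 2.5 m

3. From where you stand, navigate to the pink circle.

turn left 101°, forward 4.2 m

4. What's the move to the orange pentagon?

turn right 44°, forward 11.6 m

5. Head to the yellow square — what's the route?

turn left 64°, forward 4.2 m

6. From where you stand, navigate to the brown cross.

turn right 101°, forward 4.6 m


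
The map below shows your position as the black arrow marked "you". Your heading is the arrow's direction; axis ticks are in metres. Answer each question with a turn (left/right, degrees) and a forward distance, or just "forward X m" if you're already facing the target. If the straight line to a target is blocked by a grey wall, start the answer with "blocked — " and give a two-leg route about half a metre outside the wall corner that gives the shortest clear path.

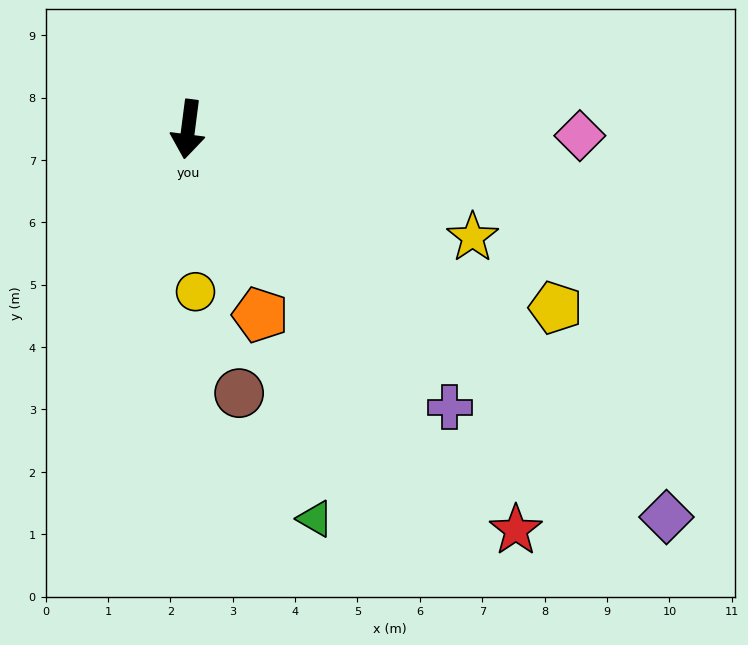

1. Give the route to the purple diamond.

turn left 58°, forward 9.9 m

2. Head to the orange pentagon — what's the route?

turn left 29°, forward 3.2 m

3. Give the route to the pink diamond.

turn left 96°, forward 6.3 m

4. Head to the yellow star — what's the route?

turn left 77°, forward 4.9 m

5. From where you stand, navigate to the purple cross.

turn left 51°, forward 6.1 m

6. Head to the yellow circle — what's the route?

turn left 10°, forward 2.6 m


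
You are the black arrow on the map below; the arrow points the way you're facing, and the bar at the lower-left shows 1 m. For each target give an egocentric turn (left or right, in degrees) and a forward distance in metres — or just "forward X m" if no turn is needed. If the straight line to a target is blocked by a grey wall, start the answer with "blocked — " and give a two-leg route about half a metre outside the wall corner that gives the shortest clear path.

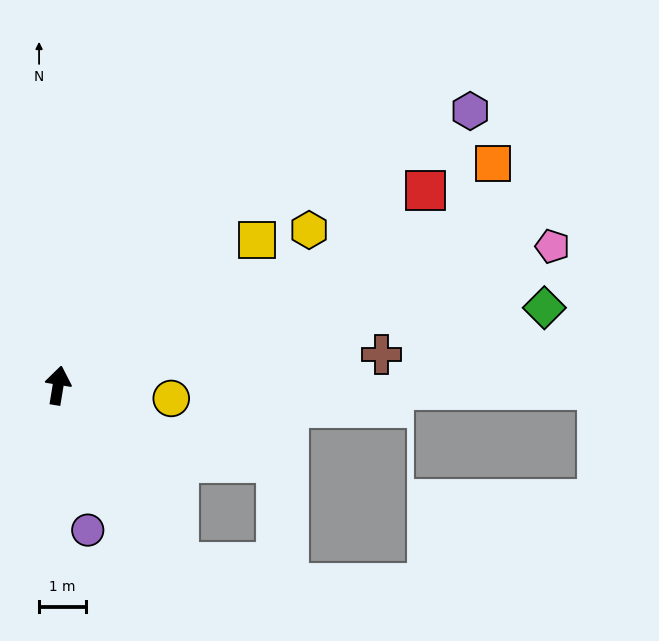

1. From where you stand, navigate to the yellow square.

turn right 44°, forward 5.2 m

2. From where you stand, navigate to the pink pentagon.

turn right 65°, forward 10.9 m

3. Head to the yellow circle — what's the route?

turn right 87°, forward 2.4 m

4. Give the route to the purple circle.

turn right 159°, forward 3.1 m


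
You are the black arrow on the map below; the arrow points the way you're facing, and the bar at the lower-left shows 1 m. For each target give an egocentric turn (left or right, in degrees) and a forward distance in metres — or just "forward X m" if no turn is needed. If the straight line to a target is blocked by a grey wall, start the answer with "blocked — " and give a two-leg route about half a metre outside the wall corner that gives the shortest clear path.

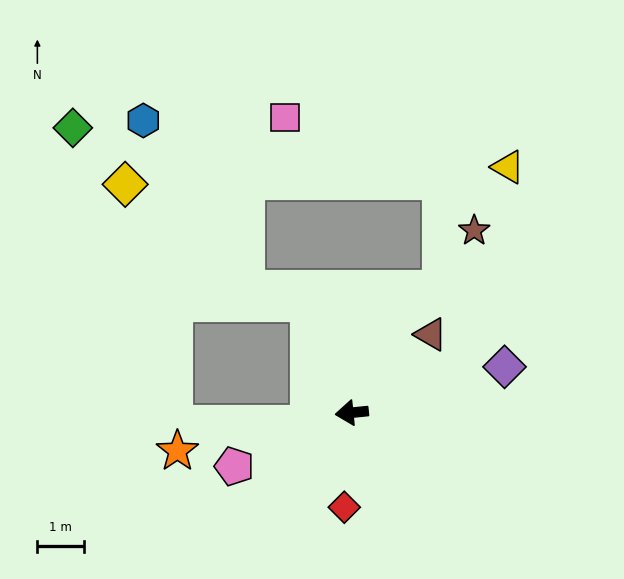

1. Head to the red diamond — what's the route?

turn left 80°, forward 2.0 m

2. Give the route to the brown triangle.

turn right 141°, forward 2.4 m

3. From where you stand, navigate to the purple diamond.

turn right 169°, forward 3.4 m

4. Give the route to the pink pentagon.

turn left 19°, forward 2.8 m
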